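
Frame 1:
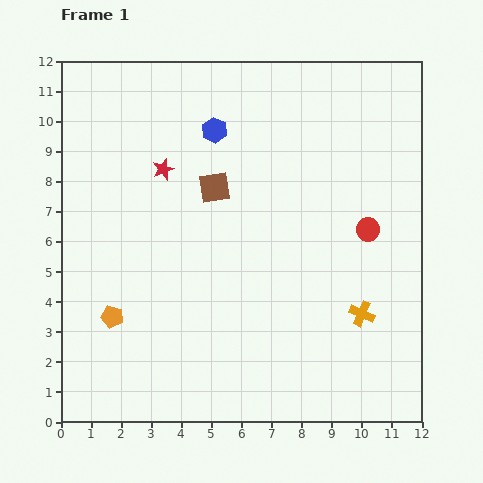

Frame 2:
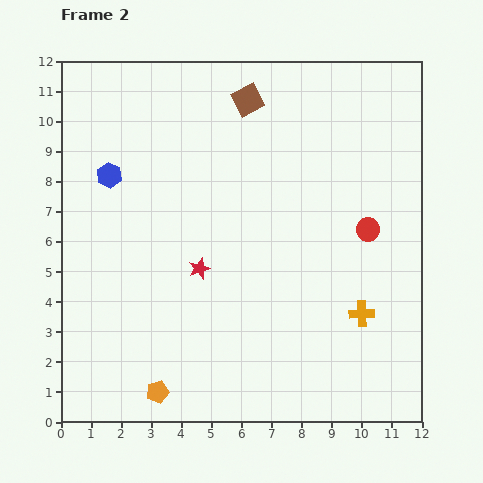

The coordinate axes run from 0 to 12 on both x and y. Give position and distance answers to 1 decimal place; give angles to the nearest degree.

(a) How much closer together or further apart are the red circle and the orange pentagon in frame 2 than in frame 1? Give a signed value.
-0.2

Distance in frame 1: 9.0. Distance in frame 2: 8.8.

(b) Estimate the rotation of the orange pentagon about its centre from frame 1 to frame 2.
29° counter-clockwise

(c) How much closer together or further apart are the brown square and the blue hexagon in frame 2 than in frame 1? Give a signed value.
+3.3

Distance in frame 1: 1.9. Distance in frame 2: 5.2.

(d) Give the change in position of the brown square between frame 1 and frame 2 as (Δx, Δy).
(1.1, 2.9)

The brown square was at (5.1, 7.8) in frame 1 and (6.2, 10.7) in frame 2.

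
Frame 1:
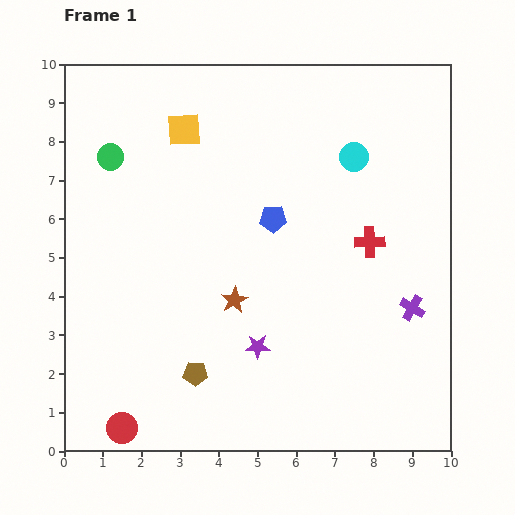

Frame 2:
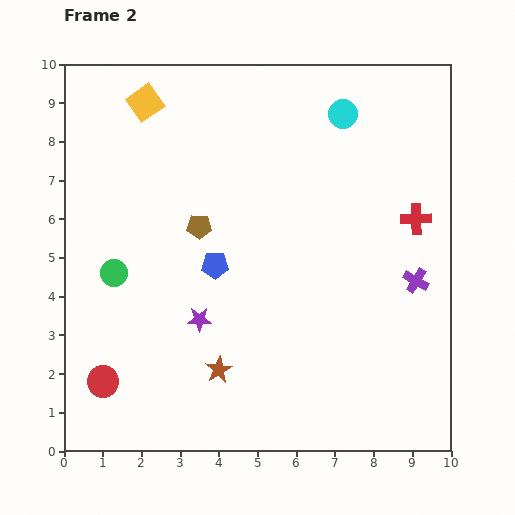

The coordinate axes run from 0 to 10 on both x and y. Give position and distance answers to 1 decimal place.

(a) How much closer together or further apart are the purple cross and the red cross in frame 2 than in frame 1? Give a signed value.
-0.4

Distance in frame 1: 2.0. Distance in frame 2: 1.6.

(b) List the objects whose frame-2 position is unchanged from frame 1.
none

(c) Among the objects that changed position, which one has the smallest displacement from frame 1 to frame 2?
the purple cross

(moved 0.7)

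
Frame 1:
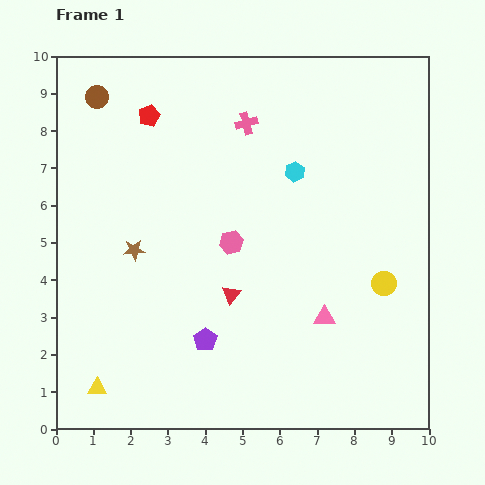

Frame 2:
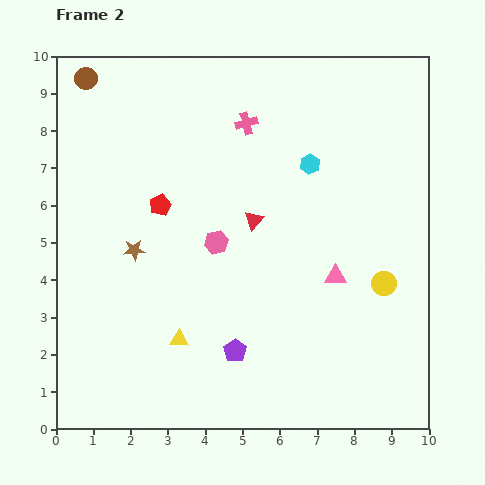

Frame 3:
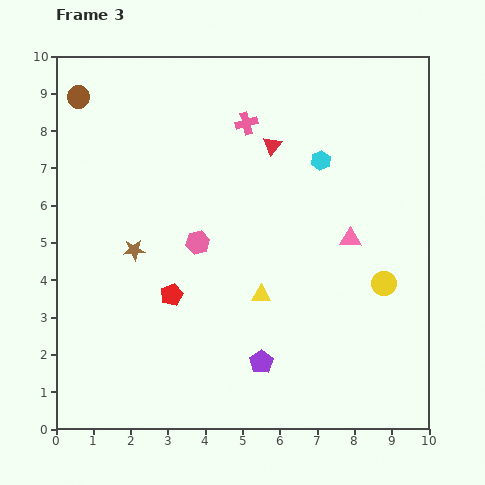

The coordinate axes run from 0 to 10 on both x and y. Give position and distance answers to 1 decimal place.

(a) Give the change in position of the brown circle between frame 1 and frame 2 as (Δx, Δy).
(-0.3, 0.5)

The brown circle was at (1.1, 8.9) in frame 1 and (0.8, 9.4) in frame 2.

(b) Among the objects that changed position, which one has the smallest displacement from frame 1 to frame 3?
the brown circle

(moved 0.5)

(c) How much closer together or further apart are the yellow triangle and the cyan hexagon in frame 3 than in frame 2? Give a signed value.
-2.0

Distance in frame 2: 5.9. Distance in frame 3: 3.9.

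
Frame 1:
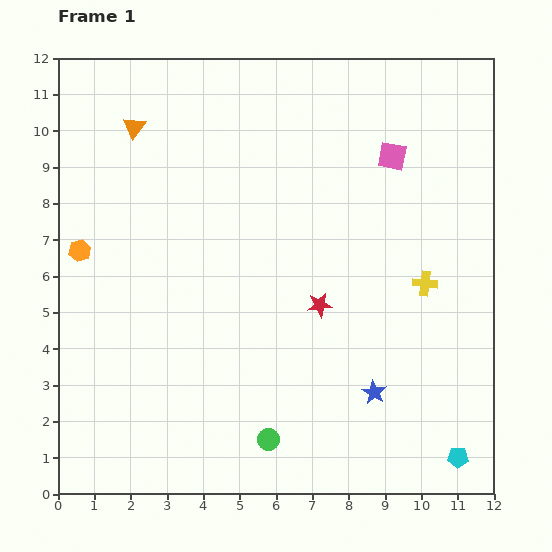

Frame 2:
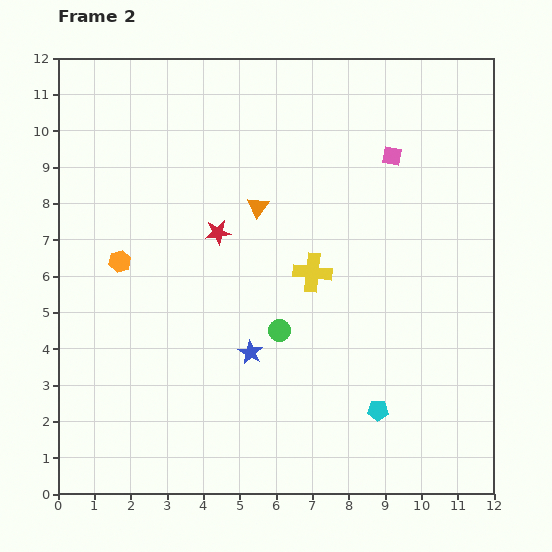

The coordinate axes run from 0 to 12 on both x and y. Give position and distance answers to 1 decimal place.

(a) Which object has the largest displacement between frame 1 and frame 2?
the orange triangle

(moved 4.0; next 3.6)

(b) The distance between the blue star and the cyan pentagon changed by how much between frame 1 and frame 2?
+0.9

Distance in frame 1: 2.9. Distance in frame 2: 3.8.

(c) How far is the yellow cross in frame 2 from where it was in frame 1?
3.1

The yellow cross moved from (10.1, 5.8) to (7.0, 6.1), a distance of √(3.1² + 0.3²) ≈ 3.1.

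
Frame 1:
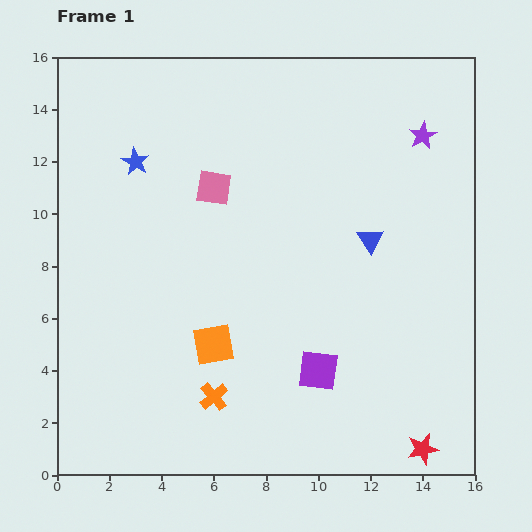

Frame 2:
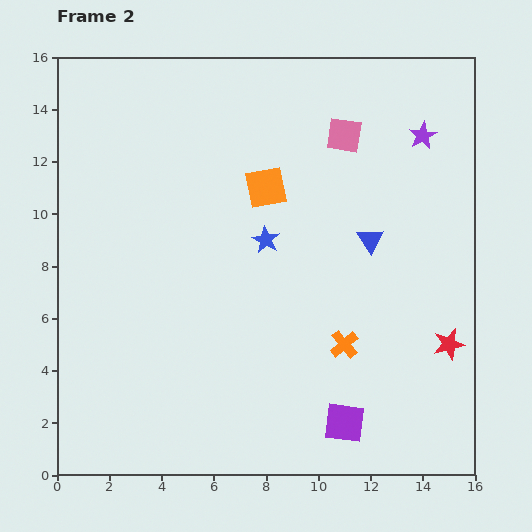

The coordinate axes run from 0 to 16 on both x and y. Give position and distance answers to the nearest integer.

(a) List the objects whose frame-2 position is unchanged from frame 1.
the purple star, the blue triangle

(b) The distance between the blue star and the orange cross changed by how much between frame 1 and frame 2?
-4

Distance in frame 1: 9. Distance in frame 2: 5.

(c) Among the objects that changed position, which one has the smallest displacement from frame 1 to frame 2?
the purple square

(moved 2)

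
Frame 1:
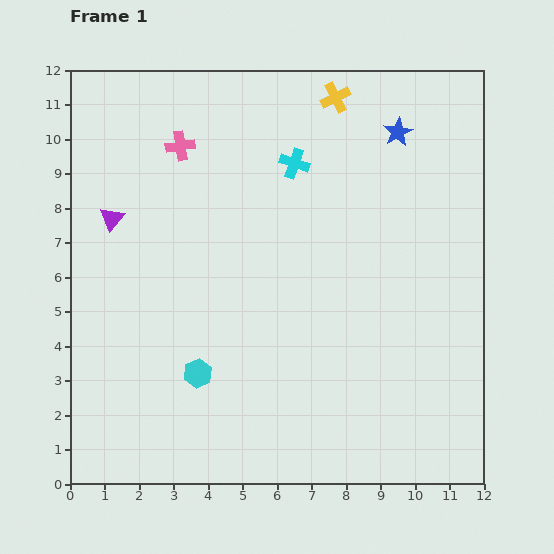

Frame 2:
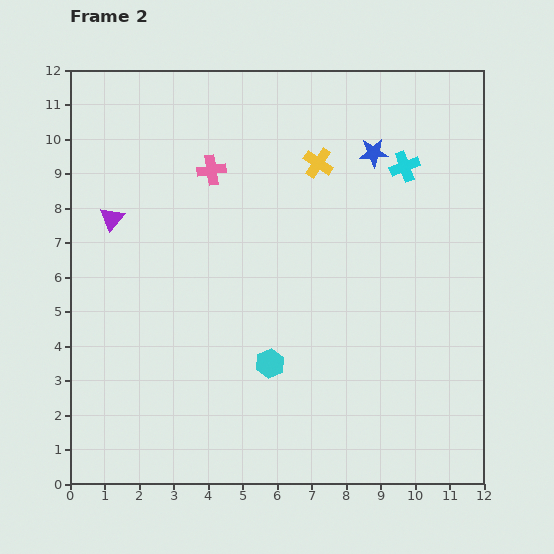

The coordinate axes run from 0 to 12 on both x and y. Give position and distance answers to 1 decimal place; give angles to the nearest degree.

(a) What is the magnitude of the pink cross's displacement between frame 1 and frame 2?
1.1

The pink cross moved from (3.2, 9.8) to (4.1, 9.1), a distance of √(0.9² + 0.7²) ≈ 1.1.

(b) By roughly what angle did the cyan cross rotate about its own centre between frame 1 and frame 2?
40° counter-clockwise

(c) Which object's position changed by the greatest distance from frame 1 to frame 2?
the cyan cross

(moved 3.2; next 2.1)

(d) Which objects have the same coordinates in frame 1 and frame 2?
the purple triangle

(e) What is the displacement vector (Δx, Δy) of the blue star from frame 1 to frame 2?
(-0.7, -0.6)

The blue star was at (9.5, 10.2) in frame 1 and (8.8, 9.6) in frame 2.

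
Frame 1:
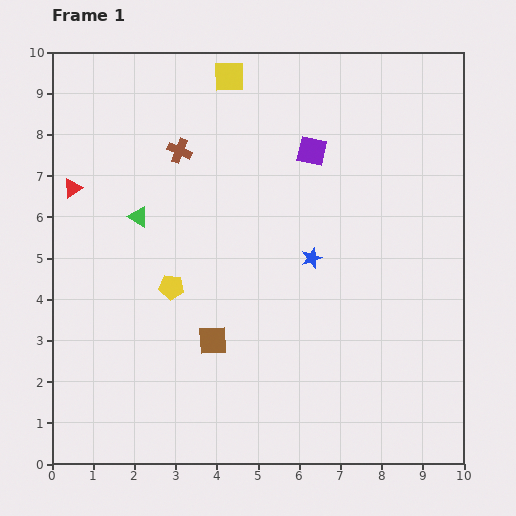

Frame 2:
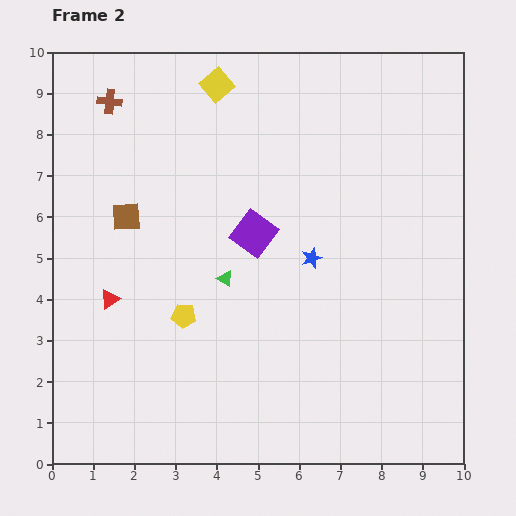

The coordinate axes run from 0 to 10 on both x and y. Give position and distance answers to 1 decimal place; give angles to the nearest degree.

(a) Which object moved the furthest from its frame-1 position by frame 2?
the brown square

(moved 3.7; next 2.8)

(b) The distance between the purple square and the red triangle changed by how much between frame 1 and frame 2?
-2.1

Distance in frame 1: 5.9. Distance in frame 2: 3.8.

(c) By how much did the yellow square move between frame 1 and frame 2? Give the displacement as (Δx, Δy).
(-0.3, -0.2)

The yellow square was at (4.3, 9.4) in frame 1 and (4.0, 9.2) in frame 2.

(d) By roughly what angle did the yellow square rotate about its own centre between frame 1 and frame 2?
40° counter-clockwise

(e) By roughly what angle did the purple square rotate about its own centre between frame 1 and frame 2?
24° clockwise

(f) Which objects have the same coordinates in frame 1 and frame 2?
the blue star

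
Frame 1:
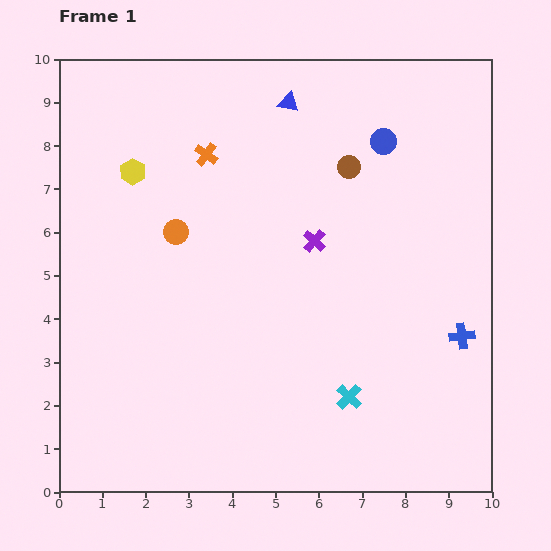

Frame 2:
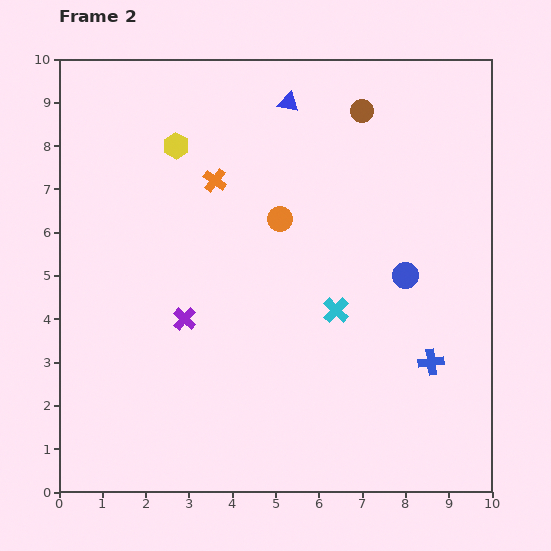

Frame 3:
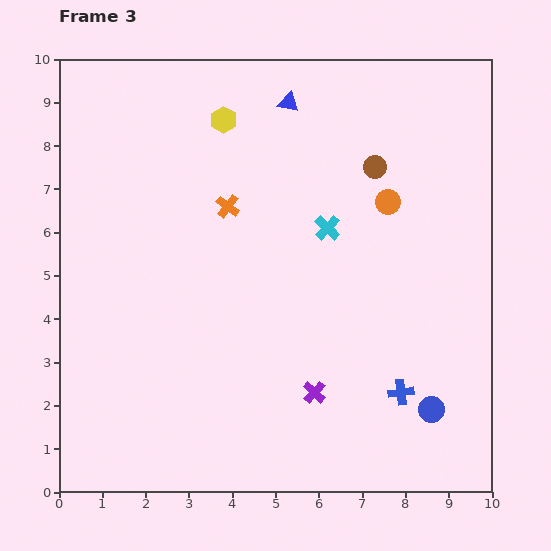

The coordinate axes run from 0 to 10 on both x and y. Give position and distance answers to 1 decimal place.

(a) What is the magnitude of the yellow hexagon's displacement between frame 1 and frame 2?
1.2

The yellow hexagon moved from (1.7, 7.4) to (2.7, 8.0), a distance of √(1.0² + 0.6²) ≈ 1.2.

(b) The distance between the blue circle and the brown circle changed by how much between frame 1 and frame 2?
+2.9

Distance in frame 1: 1.0. Distance in frame 2: 3.9.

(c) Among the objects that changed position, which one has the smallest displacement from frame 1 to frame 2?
the orange cross

(moved 0.6)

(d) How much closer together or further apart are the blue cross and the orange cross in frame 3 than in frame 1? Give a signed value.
-1.3

Distance in frame 1: 7.2. Distance in frame 3: 5.9.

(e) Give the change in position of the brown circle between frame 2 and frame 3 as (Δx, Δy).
(0.3, -1.3)

The brown circle was at (7.0, 8.8) in frame 2 and (7.3, 7.5) in frame 3.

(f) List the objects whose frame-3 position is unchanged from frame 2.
the blue triangle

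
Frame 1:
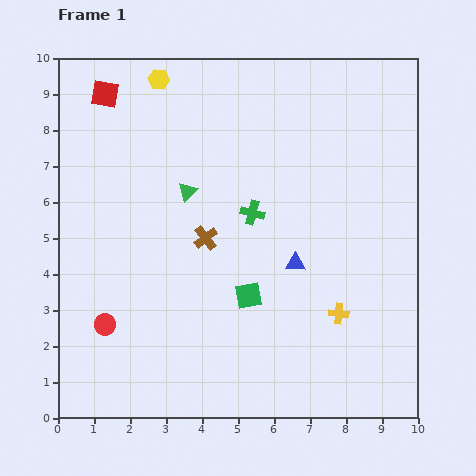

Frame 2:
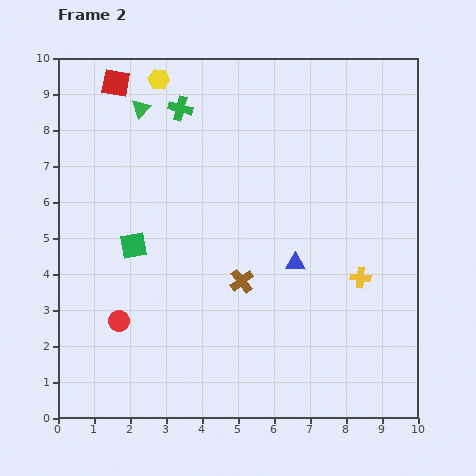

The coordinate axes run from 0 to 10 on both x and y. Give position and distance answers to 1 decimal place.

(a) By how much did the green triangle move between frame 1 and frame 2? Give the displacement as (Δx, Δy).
(-1.3, 2.3)

The green triangle was at (3.6, 6.3) in frame 1 and (2.3, 8.6) in frame 2.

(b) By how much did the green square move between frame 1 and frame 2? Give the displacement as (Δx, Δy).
(-3.2, 1.4)

The green square was at (5.3, 3.4) in frame 1 and (2.1, 4.8) in frame 2.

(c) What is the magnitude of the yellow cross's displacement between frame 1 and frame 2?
1.2

The yellow cross moved from (7.8, 2.9) to (8.4, 3.9), a distance of √(0.6² + 1.0²) ≈ 1.2.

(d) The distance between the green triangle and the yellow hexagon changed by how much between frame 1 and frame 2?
-2.3

Distance in frame 1: 3.2. Distance in frame 2: 0.9.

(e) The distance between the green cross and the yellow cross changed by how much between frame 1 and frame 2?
+3.2

Distance in frame 1: 3.7. Distance in frame 2: 6.9.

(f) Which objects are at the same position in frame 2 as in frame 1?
the yellow hexagon, the blue triangle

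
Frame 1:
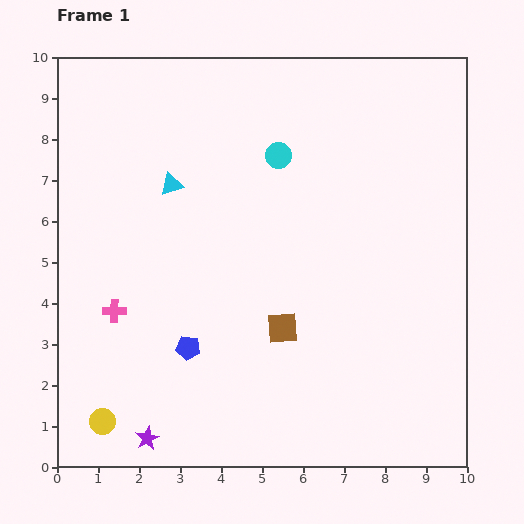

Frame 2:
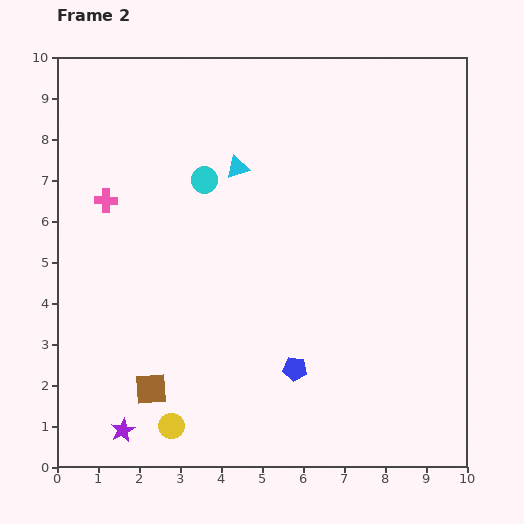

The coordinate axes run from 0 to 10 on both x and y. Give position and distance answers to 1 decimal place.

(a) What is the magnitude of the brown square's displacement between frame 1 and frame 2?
3.5

The brown square moved from (5.5, 3.4) to (2.3, 1.9), a distance of √(3.2² + 1.5²) ≈ 3.5.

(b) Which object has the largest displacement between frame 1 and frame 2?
the brown square

(moved 3.5; next 2.7)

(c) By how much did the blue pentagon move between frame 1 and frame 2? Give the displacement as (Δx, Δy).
(2.6, -0.5)

The blue pentagon was at (3.2, 2.9) in frame 1 and (5.8, 2.4) in frame 2.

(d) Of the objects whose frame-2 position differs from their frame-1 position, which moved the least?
the purple star

(moved 0.6)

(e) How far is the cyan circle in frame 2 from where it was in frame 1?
1.9

The cyan circle moved from (5.4, 7.6) to (3.6, 7.0), a distance of √(1.8² + 0.6²) ≈ 1.9.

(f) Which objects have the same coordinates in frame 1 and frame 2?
none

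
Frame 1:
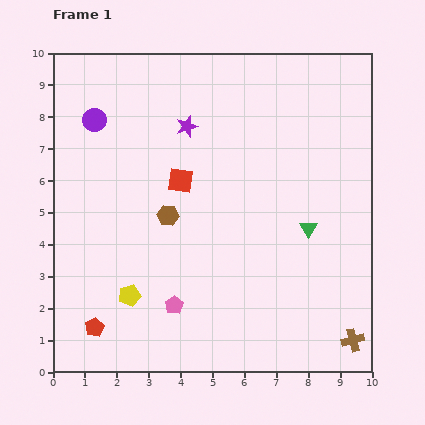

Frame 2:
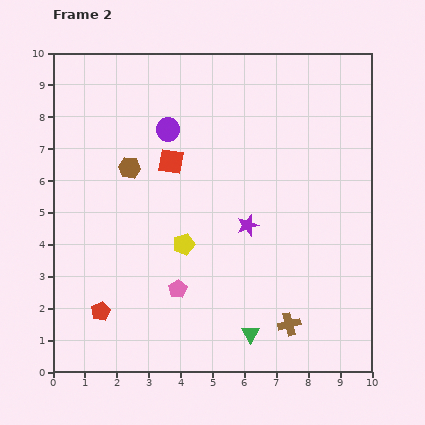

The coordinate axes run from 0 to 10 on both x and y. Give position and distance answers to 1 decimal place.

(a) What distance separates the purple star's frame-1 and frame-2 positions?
3.6

The purple star moved from (4.2, 7.7) to (6.1, 4.6), a distance of √(1.9² + 3.1²) ≈ 3.6.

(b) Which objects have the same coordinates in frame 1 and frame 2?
none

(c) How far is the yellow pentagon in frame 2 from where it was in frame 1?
2.3

The yellow pentagon moved from (2.4, 2.4) to (4.1, 4.0), a distance of √(1.7² + 1.6²) ≈ 2.3.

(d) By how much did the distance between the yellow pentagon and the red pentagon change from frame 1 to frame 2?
+1.8

Distance in frame 1: 1.5. Distance in frame 2: 3.3.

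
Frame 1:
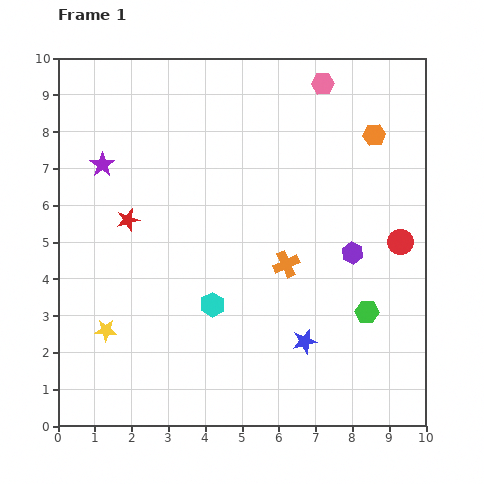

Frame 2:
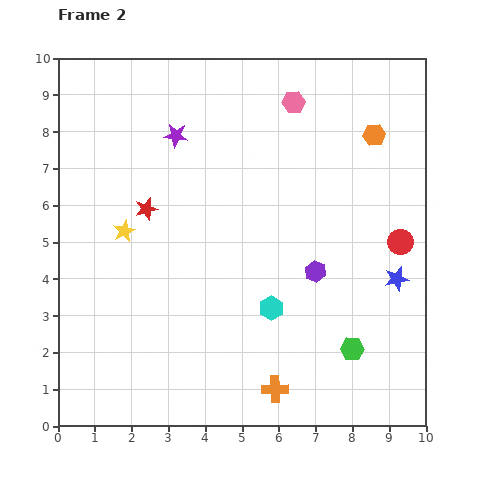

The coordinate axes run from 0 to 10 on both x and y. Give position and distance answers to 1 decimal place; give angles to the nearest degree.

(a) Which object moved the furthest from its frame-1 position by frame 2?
the orange cross

(moved 3.4; next 3.0)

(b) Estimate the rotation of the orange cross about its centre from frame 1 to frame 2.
23° clockwise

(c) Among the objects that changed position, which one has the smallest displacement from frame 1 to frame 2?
the red star

(moved 0.6)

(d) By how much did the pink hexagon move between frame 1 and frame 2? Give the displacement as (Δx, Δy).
(-0.8, -0.5)

The pink hexagon was at (7.2, 9.3) in frame 1 and (6.4, 8.8) in frame 2.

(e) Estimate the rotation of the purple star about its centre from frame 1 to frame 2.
30° counter-clockwise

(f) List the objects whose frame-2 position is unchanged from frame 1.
the orange hexagon, the red circle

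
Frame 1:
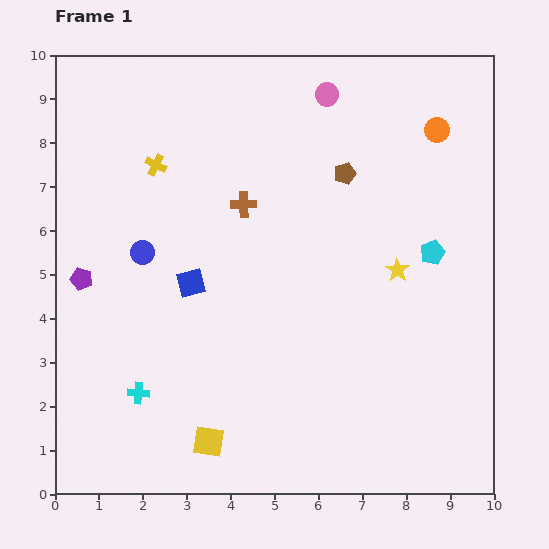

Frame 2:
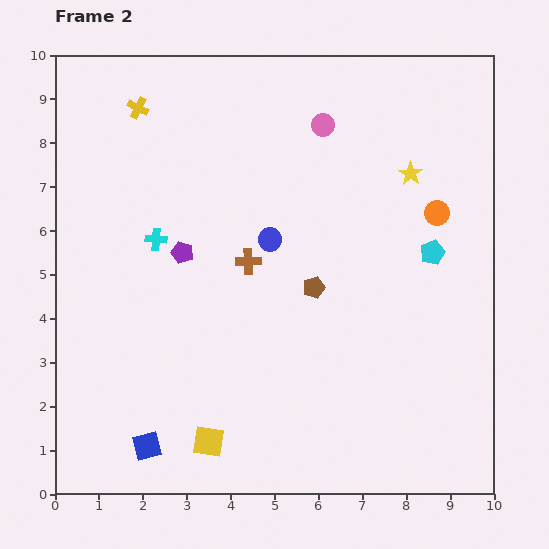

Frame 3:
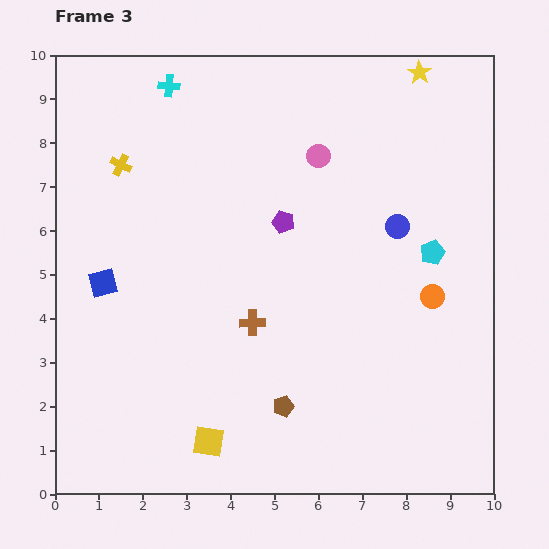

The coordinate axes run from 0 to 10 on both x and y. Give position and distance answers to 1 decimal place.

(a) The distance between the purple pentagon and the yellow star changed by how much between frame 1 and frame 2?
-1.7

Distance in frame 1: 7.2. Distance in frame 2: 5.5.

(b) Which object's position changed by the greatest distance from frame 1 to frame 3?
the cyan cross

(moved 7.0; next 5.8)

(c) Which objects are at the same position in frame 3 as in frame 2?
the cyan pentagon, the yellow square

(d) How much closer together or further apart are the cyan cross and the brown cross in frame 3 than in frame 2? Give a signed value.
+3.5

Distance in frame 2: 2.2. Distance in frame 3: 5.7.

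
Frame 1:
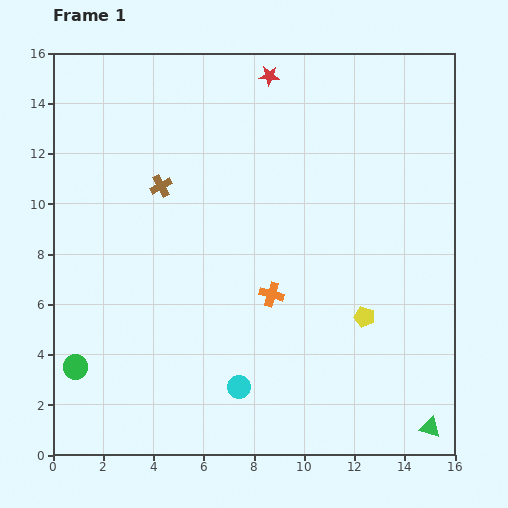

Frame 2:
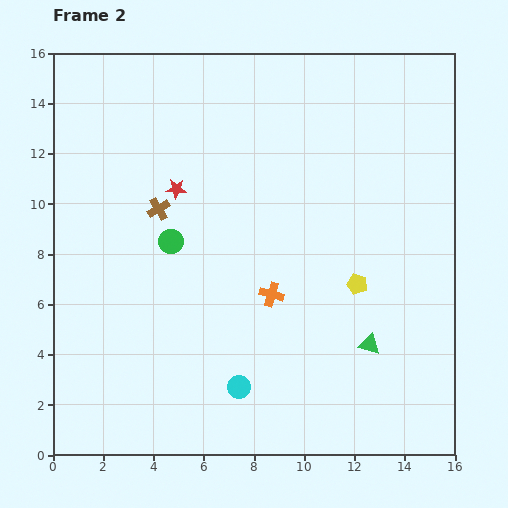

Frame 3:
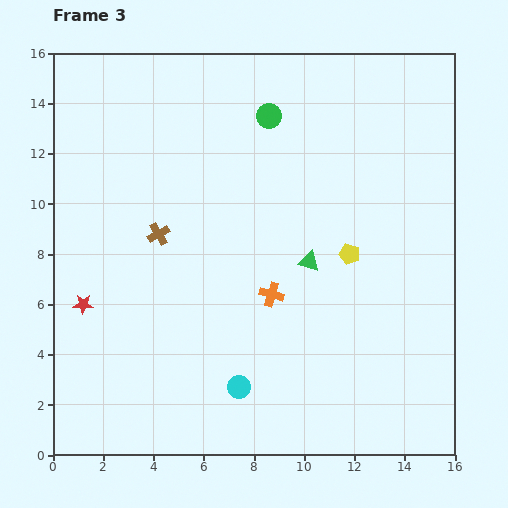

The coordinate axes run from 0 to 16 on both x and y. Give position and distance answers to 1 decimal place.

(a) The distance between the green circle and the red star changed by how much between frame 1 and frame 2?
-11.8

Distance in frame 1: 13.9. Distance in frame 2: 2.1.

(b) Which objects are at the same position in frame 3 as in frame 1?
the orange cross, the cyan circle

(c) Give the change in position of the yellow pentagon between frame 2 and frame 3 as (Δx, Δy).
(-0.3, 1.2)

The yellow pentagon was at (12.1, 6.8) in frame 2 and (11.8, 8.0) in frame 3.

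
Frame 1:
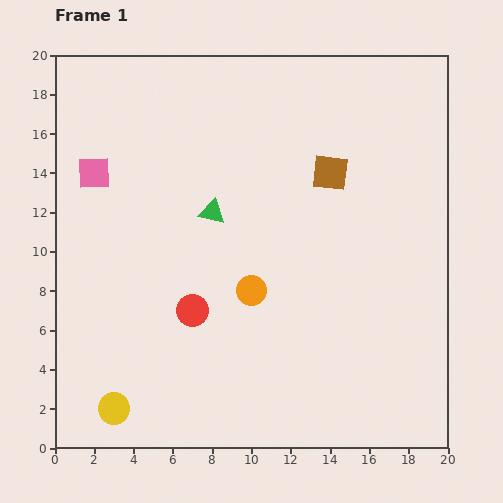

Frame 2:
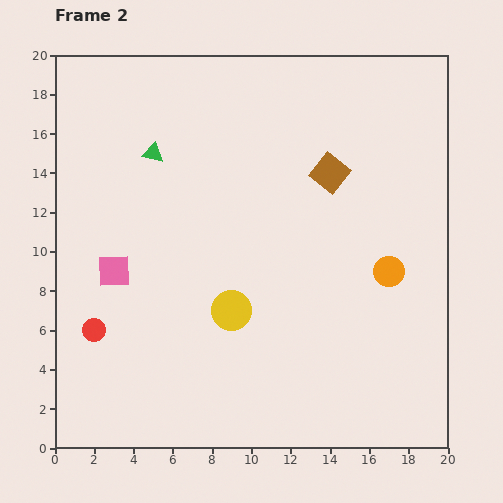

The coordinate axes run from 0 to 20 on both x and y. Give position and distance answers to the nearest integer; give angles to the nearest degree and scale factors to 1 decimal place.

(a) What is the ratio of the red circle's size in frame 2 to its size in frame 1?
0.7×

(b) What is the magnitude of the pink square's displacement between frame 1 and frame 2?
5

The pink square moved from (2, 14) to (3, 9), a distance of √(1² + 5²) ≈ 5.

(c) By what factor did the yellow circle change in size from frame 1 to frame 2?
1.3×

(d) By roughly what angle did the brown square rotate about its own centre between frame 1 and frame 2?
32° clockwise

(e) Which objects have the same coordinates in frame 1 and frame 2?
the brown square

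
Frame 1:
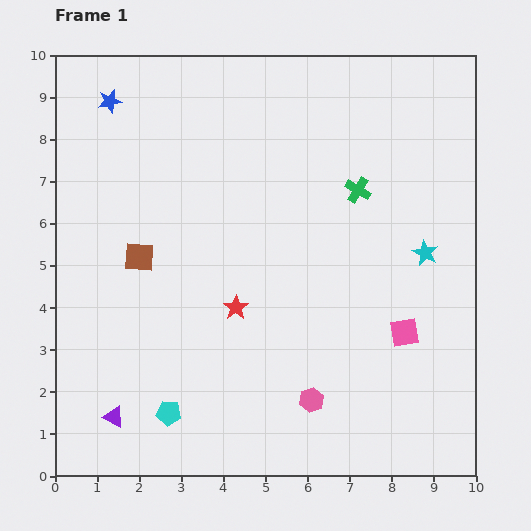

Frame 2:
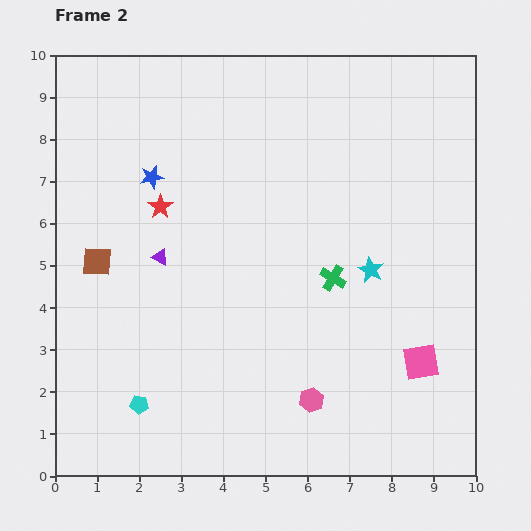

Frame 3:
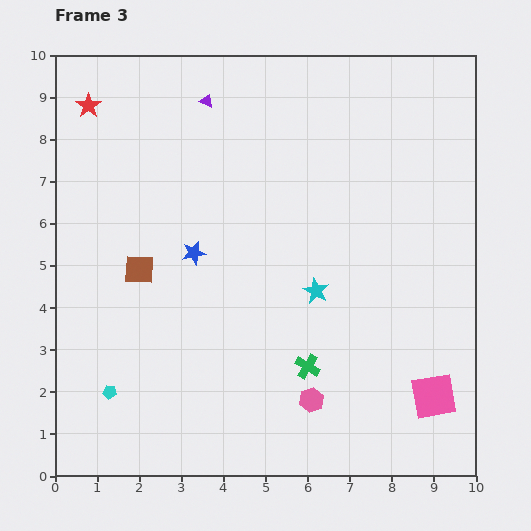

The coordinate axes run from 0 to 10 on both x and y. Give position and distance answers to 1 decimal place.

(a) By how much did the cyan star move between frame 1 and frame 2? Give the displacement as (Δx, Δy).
(-1.3, -0.4)

The cyan star was at (8.8, 5.3) in frame 1 and (7.5, 4.9) in frame 2.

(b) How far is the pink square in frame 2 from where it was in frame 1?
0.8

The pink square moved from (8.3, 3.4) to (8.7, 2.7), a distance of √(0.4² + 0.7²) ≈ 0.8.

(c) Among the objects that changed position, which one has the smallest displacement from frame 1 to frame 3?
the brown square

(moved 0.3)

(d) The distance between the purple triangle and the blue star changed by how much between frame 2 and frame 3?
+1.7

Distance in frame 2: 1.9. Distance in frame 3: 3.6.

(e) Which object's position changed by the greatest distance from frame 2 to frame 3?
the purple triangle

(moved 3.9; next 2.9)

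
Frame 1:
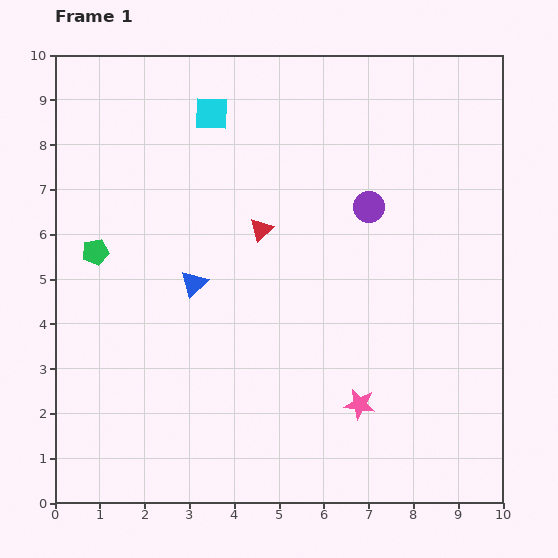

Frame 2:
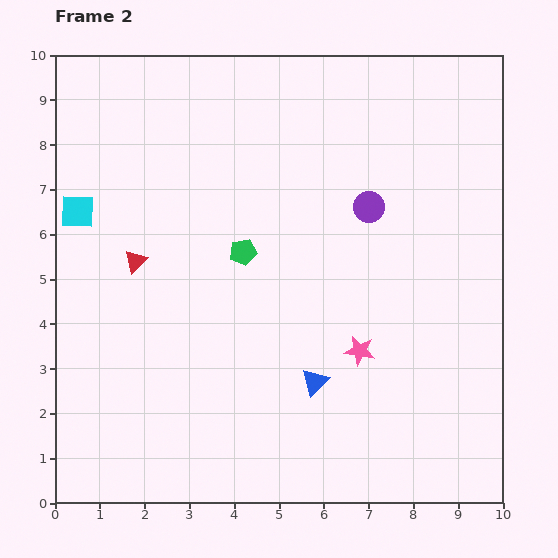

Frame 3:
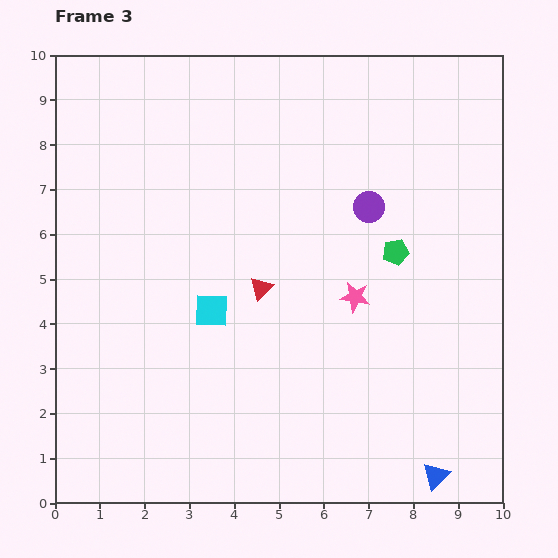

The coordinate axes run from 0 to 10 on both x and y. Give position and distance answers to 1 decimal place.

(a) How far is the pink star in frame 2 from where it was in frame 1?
1.2

The pink star moved from (6.8, 2.2) to (6.8, 3.4), a distance of √(0.0² + 1.2²) ≈ 1.2.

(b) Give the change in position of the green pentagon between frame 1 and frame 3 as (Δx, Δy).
(6.7, 0.0)

The green pentagon was at (0.9, 5.6) in frame 1 and (7.6, 5.6) in frame 3.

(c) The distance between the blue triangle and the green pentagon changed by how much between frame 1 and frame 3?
+2.8

Distance in frame 1: 2.3. Distance in frame 3: 5.1.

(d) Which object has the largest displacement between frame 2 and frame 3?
the cyan square

(moved 3.7; next 3.4)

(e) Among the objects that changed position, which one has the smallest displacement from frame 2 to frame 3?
the pink star

(moved 1.2)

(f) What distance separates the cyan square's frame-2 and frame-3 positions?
3.7

The cyan square moved from (0.5, 6.5) to (3.5, 4.3), a distance of √(3.0² + 2.2²) ≈ 3.7.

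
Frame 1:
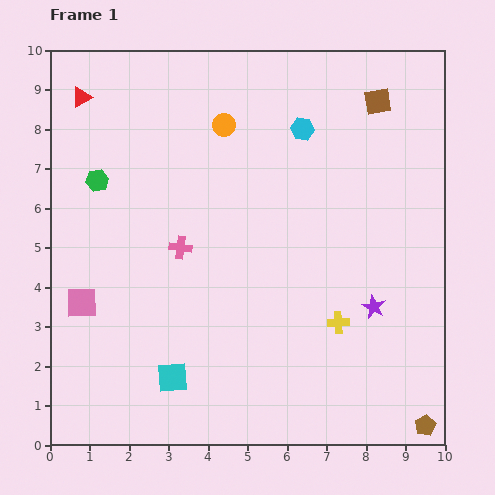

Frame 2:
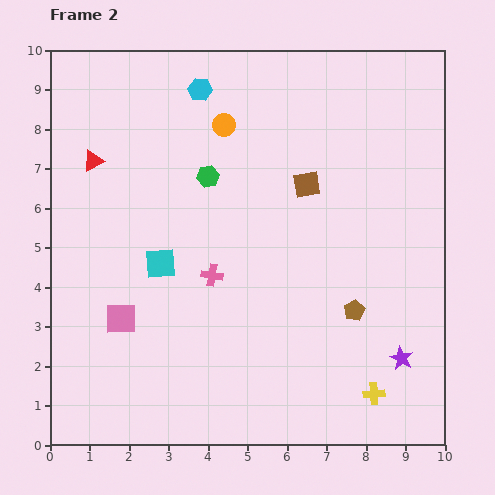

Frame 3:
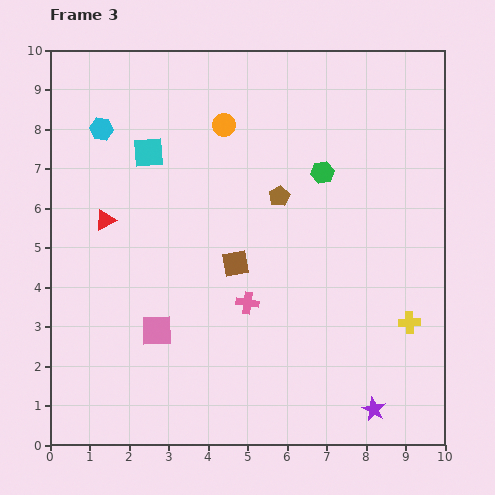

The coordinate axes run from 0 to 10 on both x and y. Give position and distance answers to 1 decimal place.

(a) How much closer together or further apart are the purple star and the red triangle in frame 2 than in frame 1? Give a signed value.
+0.2

Distance in frame 1: 9.1. Distance in frame 2: 9.3.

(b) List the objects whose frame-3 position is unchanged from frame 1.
the orange circle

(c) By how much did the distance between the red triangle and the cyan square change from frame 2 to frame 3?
-1.1

Distance in frame 2: 3.1. Distance in frame 3: 2.0.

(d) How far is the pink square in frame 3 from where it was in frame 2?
0.9

The pink square moved from (1.8, 3.2) to (2.7, 2.9), a distance of √(0.9² + 0.3²) ≈ 0.9.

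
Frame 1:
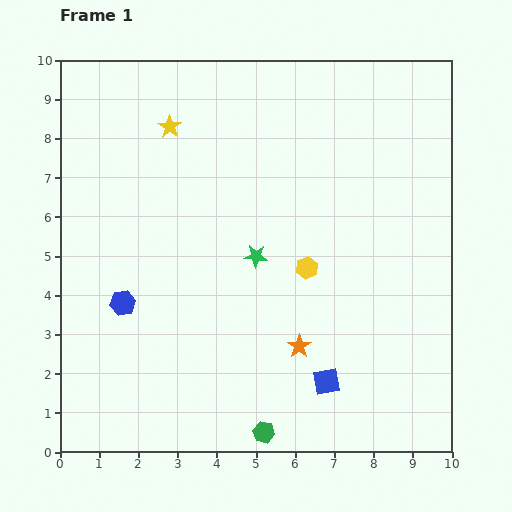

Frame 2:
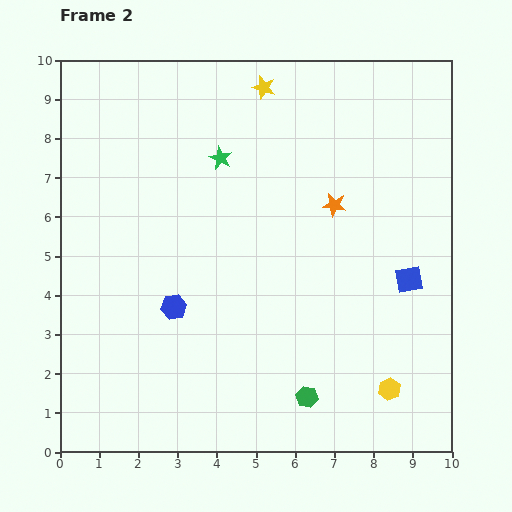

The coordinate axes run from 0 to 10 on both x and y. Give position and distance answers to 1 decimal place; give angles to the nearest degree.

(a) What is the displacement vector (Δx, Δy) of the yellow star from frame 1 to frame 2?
(2.4, 1.0)

The yellow star was at (2.8, 8.3) in frame 1 and (5.2, 9.3) in frame 2.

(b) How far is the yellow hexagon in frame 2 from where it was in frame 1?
3.7

The yellow hexagon moved from (6.3, 4.7) to (8.4, 1.6), a distance of √(2.1² + 3.1²) ≈ 3.7.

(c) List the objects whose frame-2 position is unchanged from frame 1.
none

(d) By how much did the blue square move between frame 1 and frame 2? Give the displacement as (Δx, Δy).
(2.1, 2.6)

The blue square was at (6.8, 1.8) in frame 1 and (8.9, 4.4) in frame 2.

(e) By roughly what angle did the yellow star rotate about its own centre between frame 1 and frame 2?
17° counter-clockwise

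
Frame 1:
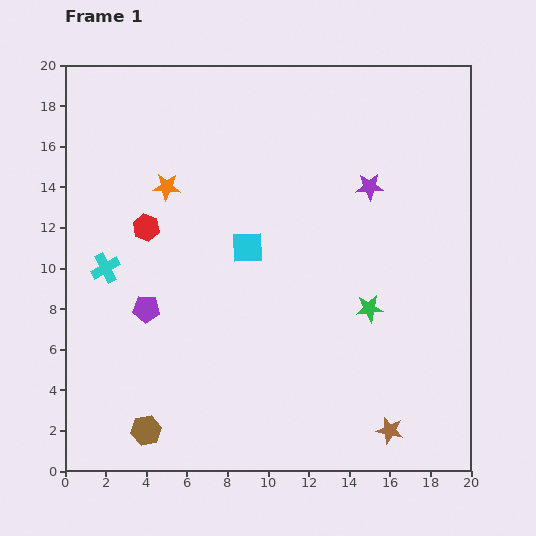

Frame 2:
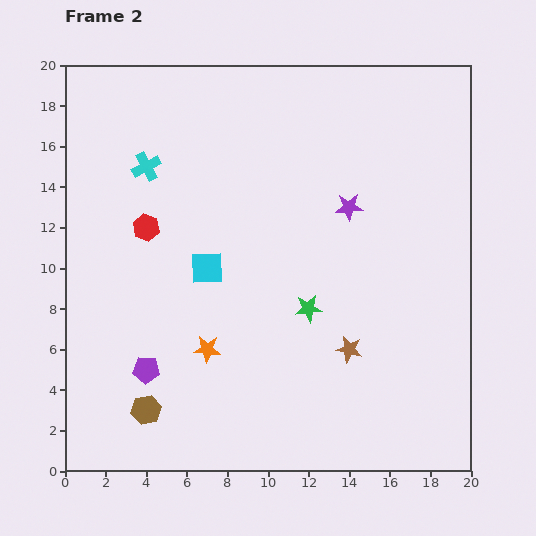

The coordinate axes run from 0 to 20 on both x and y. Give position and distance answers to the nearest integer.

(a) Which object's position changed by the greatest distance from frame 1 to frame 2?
the orange star

(moved 8; next 5)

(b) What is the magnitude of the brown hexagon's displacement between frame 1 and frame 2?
1

The brown hexagon moved from (4, 2) to (4, 3), a distance of √(0² + 1²) ≈ 1.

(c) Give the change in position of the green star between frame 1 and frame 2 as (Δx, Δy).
(-3, 0)

The green star was at (15, 8) in frame 1 and (12, 8) in frame 2.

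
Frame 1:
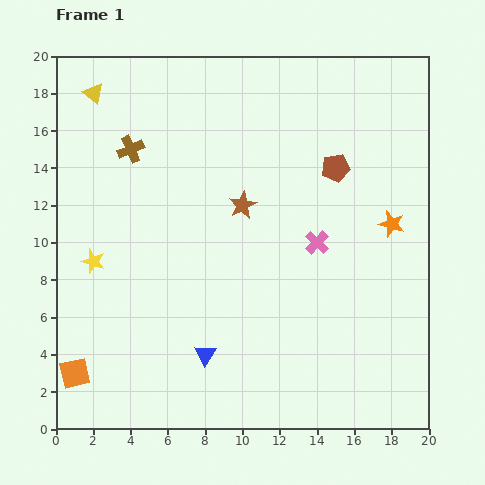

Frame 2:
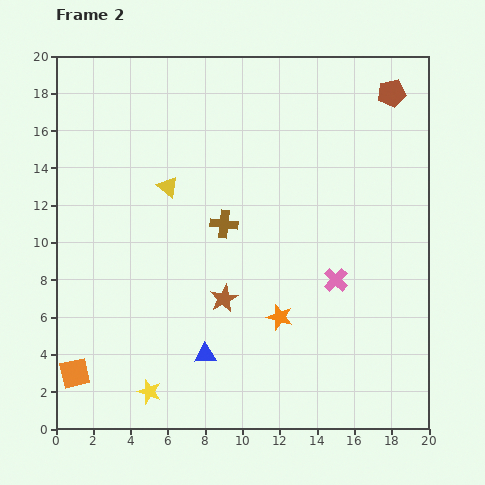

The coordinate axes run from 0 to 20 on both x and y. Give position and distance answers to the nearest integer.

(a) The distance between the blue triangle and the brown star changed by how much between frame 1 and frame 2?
-5

Distance in frame 1: 8. Distance in frame 2: 3.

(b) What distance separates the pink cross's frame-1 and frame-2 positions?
2

The pink cross moved from (14, 10) to (15, 8), a distance of √(1² + 2²) ≈ 2.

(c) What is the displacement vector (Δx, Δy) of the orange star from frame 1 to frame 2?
(-6, -5)

The orange star was at (18, 11) in frame 1 and (12, 6) in frame 2.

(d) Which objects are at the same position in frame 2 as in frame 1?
the blue triangle, the orange square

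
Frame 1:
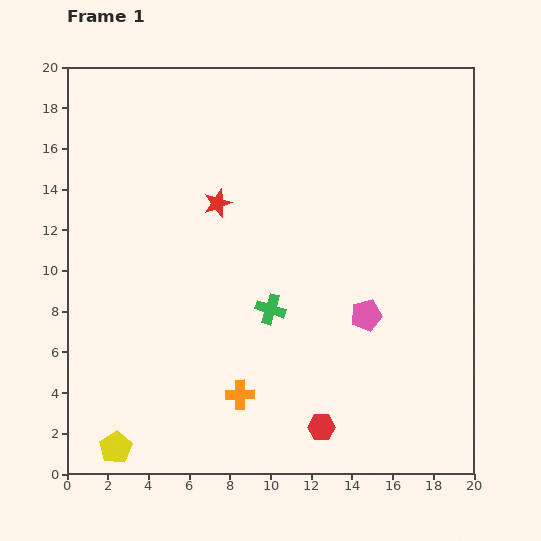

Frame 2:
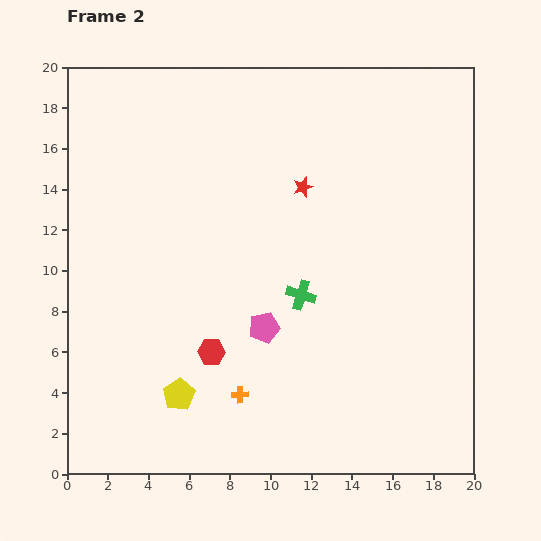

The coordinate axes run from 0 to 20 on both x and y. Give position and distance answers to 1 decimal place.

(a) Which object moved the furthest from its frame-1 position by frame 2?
the red hexagon

(moved 6.5; next 5.0)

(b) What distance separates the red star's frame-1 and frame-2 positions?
4.3

The red star moved from (7.4, 13.3) to (11.6, 14.1), a distance of √(4.2² + 0.8²) ≈ 4.3.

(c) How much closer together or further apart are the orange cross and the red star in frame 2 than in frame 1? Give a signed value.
+1.2

Distance in frame 1: 9.5. Distance in frame 2: 10.7.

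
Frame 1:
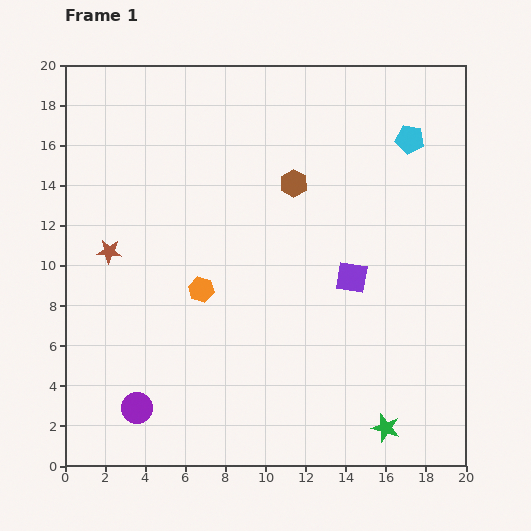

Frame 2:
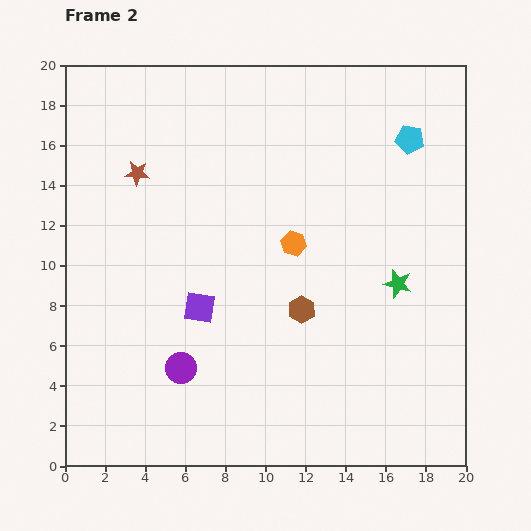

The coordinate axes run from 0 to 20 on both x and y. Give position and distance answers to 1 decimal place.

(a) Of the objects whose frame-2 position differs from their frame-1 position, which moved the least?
the purple circle

(moved 3.0)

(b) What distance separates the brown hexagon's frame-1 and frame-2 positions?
6.3

The brown hexagon moved from (11.4, 14.1) to (11.8, 7.8), a distance of √(0.4² + 6.3²) ≈ 6.3.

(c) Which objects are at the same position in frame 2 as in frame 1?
the cyan pentagon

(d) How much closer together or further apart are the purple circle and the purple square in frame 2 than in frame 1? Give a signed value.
-9.4

Distance in frame 1: 12.5. Distance in frame 2: 3.1.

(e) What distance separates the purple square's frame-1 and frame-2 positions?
7.7

The purple square moved from (14.3, 9.4) to (6.7, 7.9), a distance of √(7.6² + 1.5²) ≈ 7.7.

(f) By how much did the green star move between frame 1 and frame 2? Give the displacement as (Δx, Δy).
(0.6, 7.2)

The green star was at (16.0, 1.9) in frame 1 and (16.6, 9.1) in frame 2.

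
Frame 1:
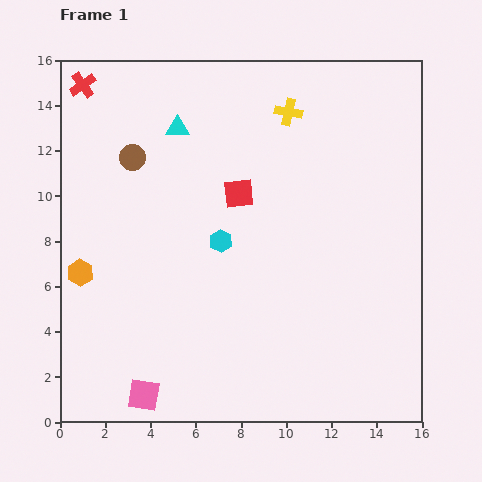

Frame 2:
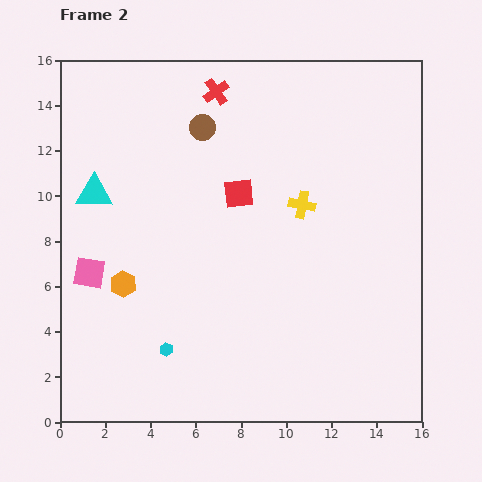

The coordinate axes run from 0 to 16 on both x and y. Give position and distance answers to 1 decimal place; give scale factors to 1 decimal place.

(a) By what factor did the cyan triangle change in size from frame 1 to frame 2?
1.6×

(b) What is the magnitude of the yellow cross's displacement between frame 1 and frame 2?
4.1

The yellow cross moved from (10.1, 13.7) to (10.7, 9.6), a distance of √(0.6² + 4.1²) ≈ 4.1.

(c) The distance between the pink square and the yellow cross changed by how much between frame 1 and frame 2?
-4.1

Distance in frame 1: 14.0. Distance in frame 2: 9.9.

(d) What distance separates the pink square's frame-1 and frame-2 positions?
5.9

The pink square moved from (3.7, 1.2) to (1.3, 6.6), a distance of √(2.4² + 5.4²) ≈ 5.9.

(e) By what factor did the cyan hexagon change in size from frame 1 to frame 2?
0.6×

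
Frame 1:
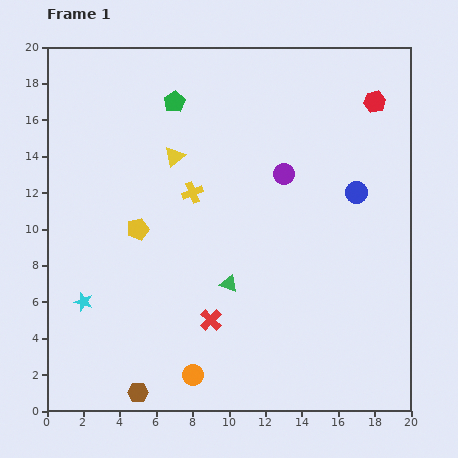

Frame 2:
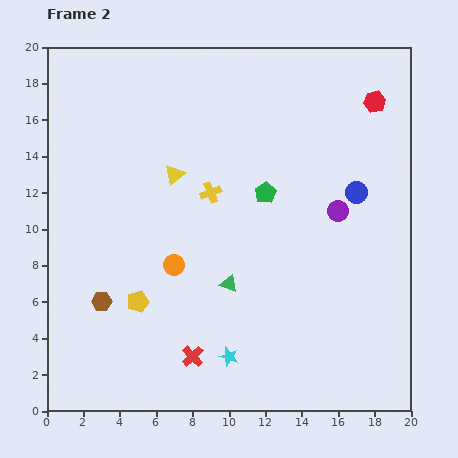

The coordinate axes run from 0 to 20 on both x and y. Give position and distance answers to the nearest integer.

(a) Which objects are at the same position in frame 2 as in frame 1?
the blue circle, the red hexagon, the green triangle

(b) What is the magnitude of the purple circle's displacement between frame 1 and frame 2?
4

The purple circle moved from (13, 13) to (16, 11), a distance of √(3² + 2²) ≈ 4.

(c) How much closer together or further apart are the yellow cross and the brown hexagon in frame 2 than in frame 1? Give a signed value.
-3

Distance in frame 1: 11. Distance in frame 2: 8.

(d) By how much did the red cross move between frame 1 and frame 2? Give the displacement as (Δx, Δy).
(-1, -2)

The red cross was at (9, 5) in frame 1 and (8, 3) in frame 2.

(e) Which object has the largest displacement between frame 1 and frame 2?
the cyan star

(moved 9; next 7)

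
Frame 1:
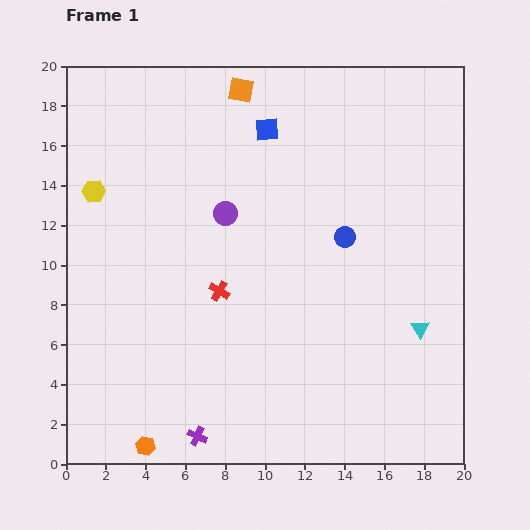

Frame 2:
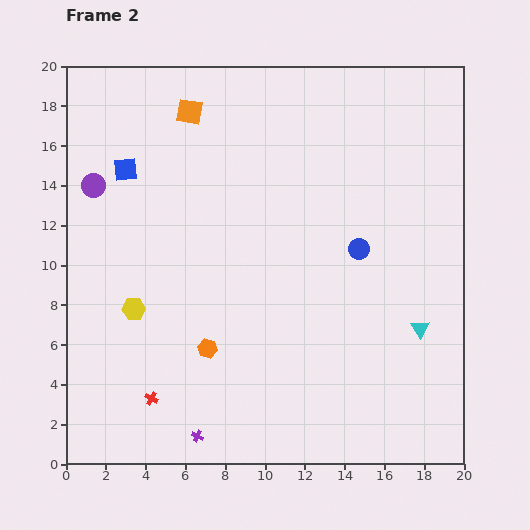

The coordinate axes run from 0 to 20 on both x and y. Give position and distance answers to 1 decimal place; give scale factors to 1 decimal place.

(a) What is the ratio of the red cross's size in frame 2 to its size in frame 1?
0.6×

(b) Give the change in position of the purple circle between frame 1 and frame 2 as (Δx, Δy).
(-6.6, 1.4)

The purple circle was at (8.0, 12.6) in frame 1 and (1.4, 14.0) in frame 2.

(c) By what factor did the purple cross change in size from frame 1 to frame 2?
0.6×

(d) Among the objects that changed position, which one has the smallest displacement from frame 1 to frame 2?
the blue circle

(moved 0.9)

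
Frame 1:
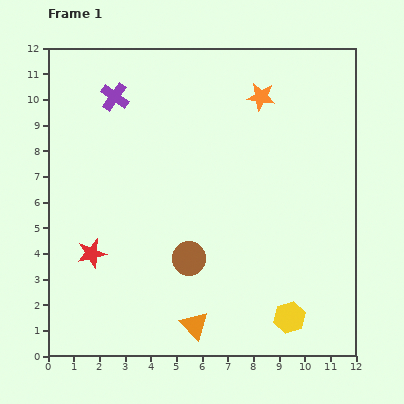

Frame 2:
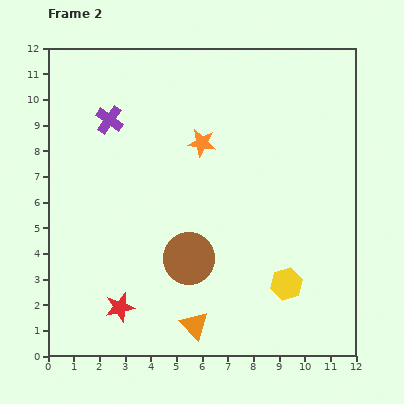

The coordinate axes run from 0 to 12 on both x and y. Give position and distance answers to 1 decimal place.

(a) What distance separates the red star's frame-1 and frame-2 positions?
2.4

The red star moved from (1.7, 4.0) to (2.8, 1.9), a distance of √(1.1² + 2.1²) ≈ 2.4.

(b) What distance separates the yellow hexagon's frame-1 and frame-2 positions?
1.3

The yellow hexagon moved from (9.4, 1.5) to (9.3, 2.8), a distance of √(0.1² + 1.3²) ≈ 1.3.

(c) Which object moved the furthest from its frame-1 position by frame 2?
the orange star

(moved 2.9; next 2.4)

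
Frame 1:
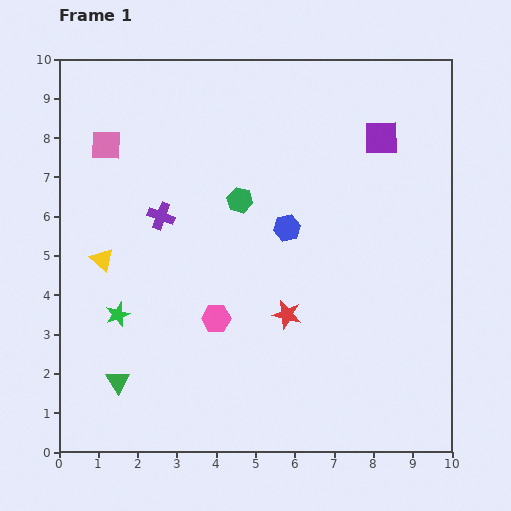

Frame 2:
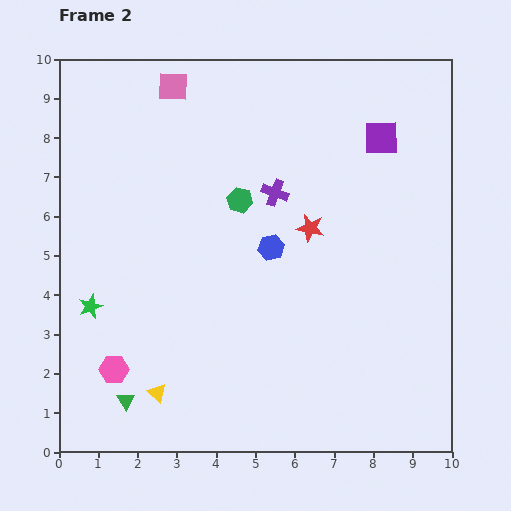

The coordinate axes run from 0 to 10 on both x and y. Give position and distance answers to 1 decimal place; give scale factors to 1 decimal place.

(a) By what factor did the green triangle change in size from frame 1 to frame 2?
0.7×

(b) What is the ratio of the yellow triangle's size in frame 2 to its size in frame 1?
0.8×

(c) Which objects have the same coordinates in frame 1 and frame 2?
the purple square, the green hexagon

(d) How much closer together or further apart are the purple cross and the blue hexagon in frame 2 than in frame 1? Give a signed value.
-1.8

Distance in frame 1: 3.2. Distance in frame 2: 1.4.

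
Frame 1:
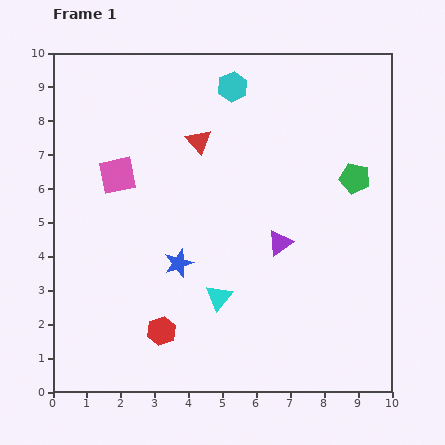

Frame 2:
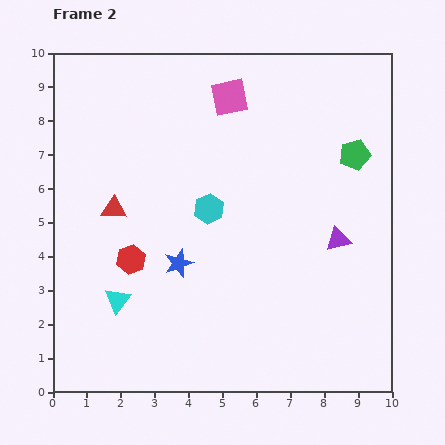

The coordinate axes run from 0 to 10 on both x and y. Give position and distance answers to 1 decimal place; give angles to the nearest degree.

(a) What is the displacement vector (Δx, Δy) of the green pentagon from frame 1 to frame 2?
(0.0, 0.7)

The green pentagon was at (8.9, 6.3) in frame 1 and (8.9, 7.0) in frame 2.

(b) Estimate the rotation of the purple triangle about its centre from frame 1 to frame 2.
21° clockwise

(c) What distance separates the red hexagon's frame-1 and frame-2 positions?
2.3

The red hexagon moved from (3.2, 1.8) to (2.3, 3.9), a distance of √(0.9² + 2.1²) ≈ 2.3.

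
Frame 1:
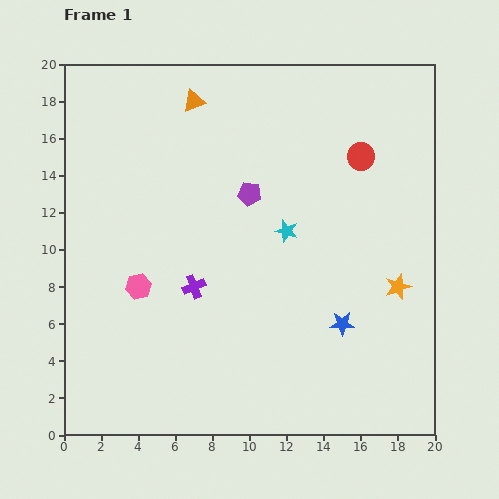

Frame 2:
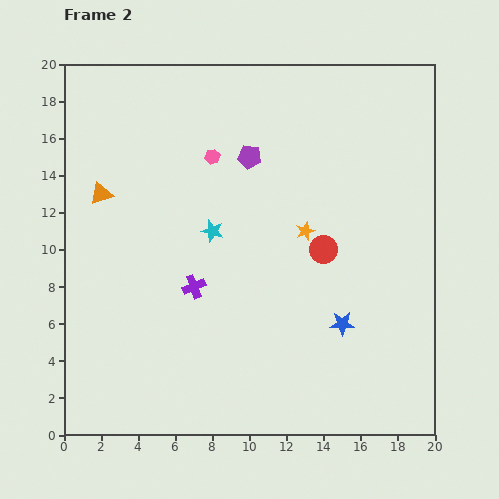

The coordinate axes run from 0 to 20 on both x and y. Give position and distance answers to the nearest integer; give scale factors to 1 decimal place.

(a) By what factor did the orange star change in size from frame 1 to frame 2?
0.7×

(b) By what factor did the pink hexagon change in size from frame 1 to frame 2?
0.6×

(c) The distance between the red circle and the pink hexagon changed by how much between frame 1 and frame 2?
-6

Distance in frame 1: 14. Distance in frame 2: 8.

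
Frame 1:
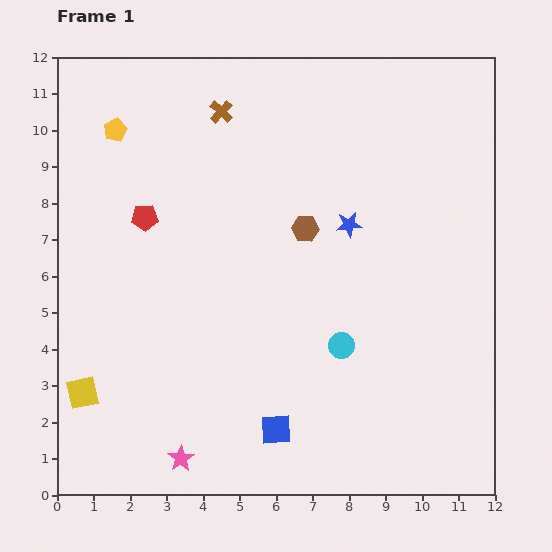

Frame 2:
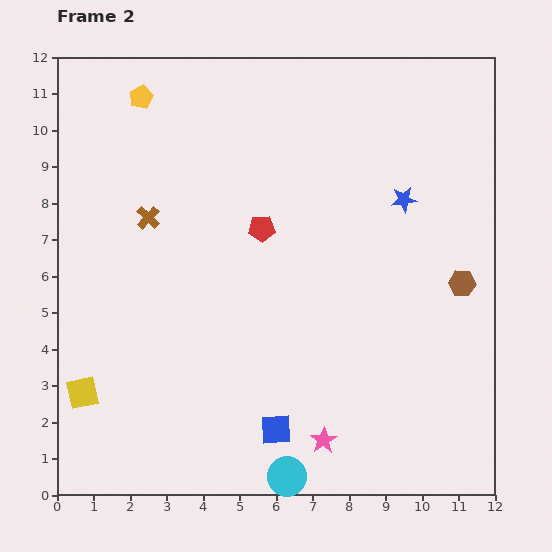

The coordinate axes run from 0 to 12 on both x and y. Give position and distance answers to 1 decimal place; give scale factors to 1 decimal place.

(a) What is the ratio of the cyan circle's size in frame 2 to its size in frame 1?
1.5×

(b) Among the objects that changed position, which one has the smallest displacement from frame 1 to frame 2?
the yellow pentagon

(moved 1.1)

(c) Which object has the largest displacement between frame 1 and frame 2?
the brown hexagon

(moved 4.6; next 3.9)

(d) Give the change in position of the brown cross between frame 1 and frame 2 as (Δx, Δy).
(-2.0, -2.9)

The brown cross was at (4.5, 10.5) in frame 1 and (2.5, 7.6) in frame 2.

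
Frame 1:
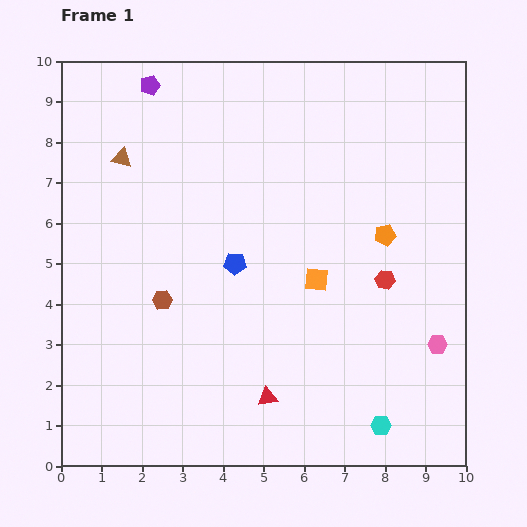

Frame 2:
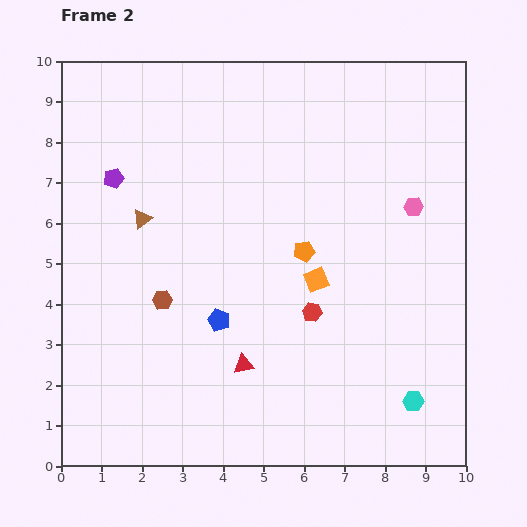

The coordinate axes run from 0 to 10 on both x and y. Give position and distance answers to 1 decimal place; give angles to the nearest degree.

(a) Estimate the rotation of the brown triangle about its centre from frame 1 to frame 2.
49° counter-clockwise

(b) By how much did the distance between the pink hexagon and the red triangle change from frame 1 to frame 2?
+1.3

Distance in frame 1: 4.4. Distance in frame 2: 5.7.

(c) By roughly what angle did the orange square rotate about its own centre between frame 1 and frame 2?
27° counter-clockwise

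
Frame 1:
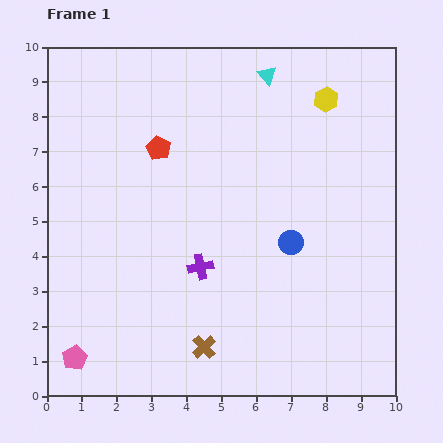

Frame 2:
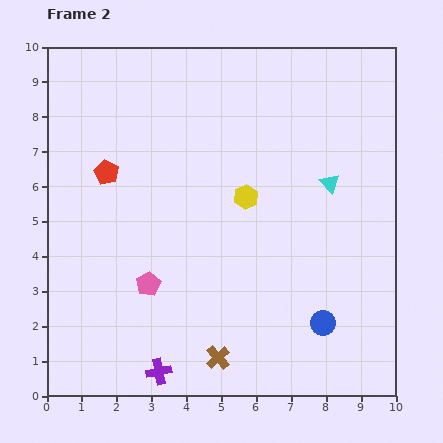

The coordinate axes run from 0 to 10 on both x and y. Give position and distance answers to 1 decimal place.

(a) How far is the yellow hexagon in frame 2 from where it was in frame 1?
3.6

The yellow hexagon moved from (8.0, 8.5) to (5.7, 5.7), a distance of √(2.3² + 2.8²) ≈ 3.6.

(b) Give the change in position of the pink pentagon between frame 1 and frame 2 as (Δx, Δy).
(2.1, 2.1)

The pink pentagon was at (0.8, 1.1) in frame 1 and (2.9, 3.2) in frame 2.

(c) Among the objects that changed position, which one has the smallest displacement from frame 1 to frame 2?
the brown cross

(moved 0.5)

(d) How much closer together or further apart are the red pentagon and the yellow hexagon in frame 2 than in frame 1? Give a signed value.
-0.9

Distance in frame 1: 5.0. Distance in frame 2: 4.1.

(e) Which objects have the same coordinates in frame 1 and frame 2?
none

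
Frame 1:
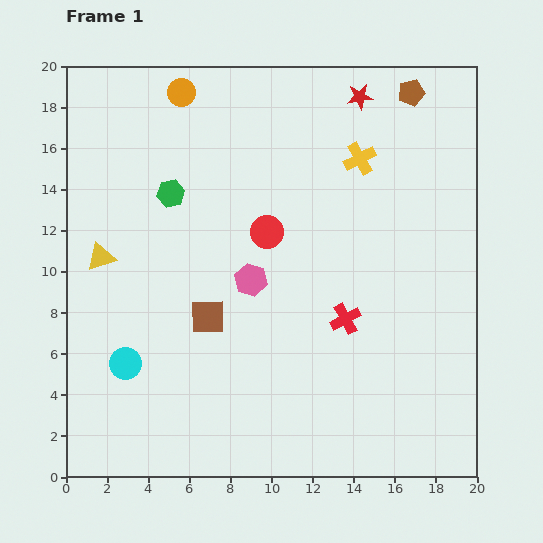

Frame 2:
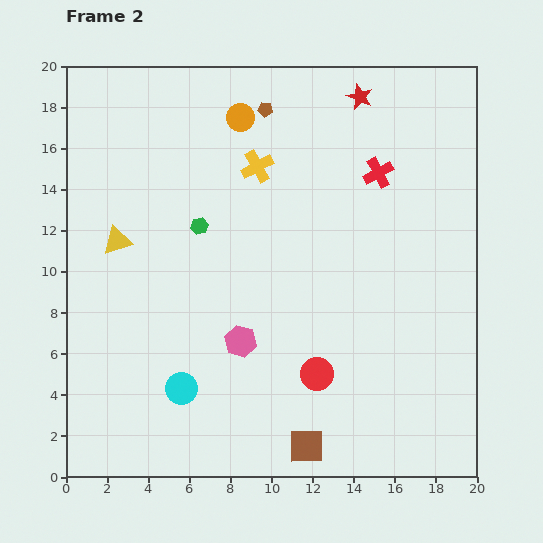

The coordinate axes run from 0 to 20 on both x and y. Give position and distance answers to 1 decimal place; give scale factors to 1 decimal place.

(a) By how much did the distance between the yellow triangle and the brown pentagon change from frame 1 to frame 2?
-7.5

Distance in frame 1: 17.1. Distance in frame 2: 9.6.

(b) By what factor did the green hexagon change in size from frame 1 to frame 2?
0.6×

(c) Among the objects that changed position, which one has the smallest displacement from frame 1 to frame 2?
the yellow triangle

(moved 1.1)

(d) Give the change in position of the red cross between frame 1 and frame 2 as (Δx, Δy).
(1.6, 7.1)

The red cross was at (13.6, 7.7) in frame 1 and (15.2, 14.8) in frame 2.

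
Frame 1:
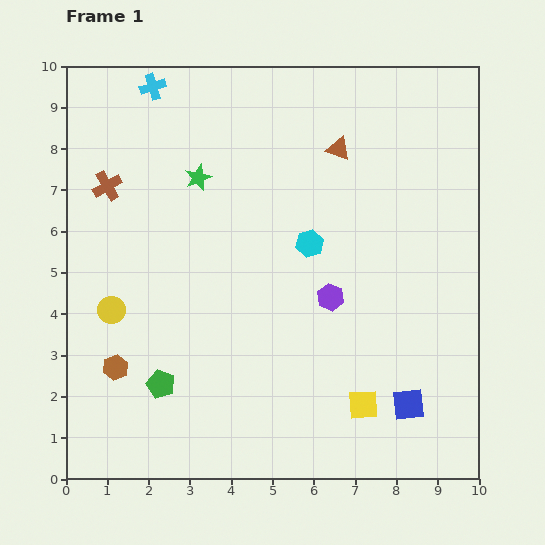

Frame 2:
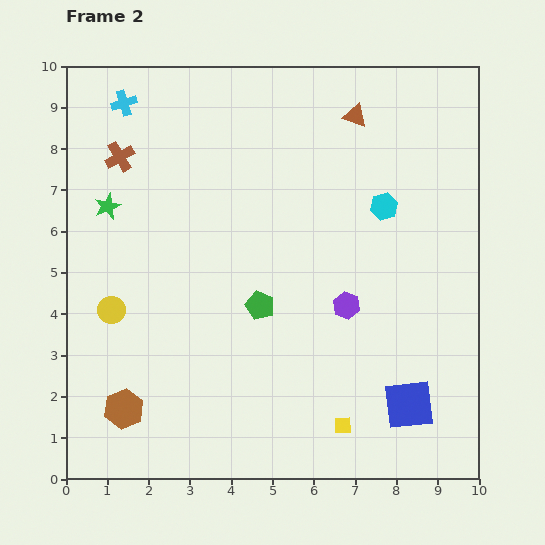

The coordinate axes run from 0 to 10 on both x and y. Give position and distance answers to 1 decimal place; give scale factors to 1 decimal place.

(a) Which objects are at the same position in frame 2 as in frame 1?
the blue square, the yellow circle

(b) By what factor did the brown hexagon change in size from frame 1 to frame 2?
1.6×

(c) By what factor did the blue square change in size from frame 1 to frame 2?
1.5×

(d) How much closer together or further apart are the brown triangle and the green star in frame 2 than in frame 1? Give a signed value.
+2.9

Distance in frame 1: 3.5. Distance in frame 2: 6.4.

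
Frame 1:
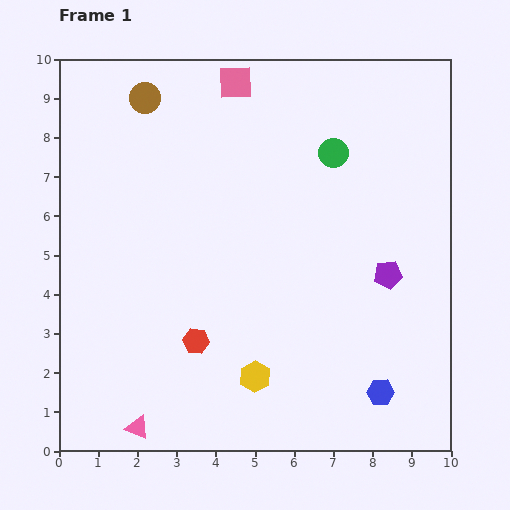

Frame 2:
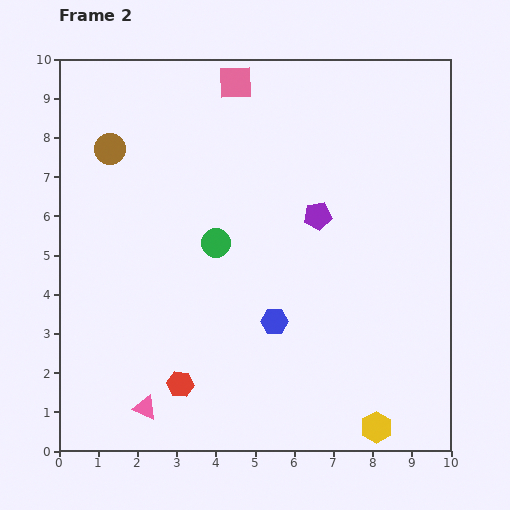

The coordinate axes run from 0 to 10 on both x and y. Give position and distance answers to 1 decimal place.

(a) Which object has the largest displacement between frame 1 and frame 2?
the green circle

(moved 3.8; next 3.4)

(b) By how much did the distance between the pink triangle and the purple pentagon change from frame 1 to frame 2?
-0.9

Distance in frame 1: 7.5. Distance in frame 2: 6.6.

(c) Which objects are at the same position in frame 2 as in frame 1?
the pink square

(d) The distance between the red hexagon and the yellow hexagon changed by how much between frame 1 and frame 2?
+3.4

Distance in frame 1: 1.7. Distance in frame 2: 5.1.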